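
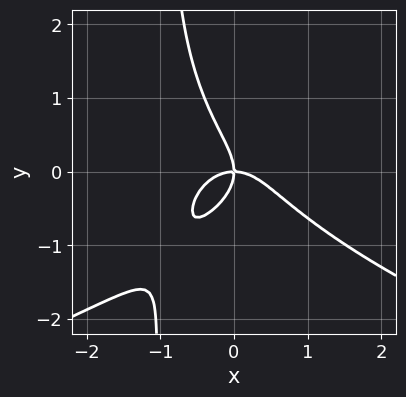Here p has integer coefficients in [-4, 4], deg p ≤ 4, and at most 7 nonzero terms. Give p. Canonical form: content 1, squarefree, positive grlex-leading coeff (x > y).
First, deg p = 4.
Next, reading off the gridlines: it crosses the y-axis at the gridline y = 0; it crosses the x-axis at the gridline x = 0.
Finally, matching integer coefficients to the picture gives p.

3*x*y^3 + 3*x^3 + x*y^2 + 3*y^3 + 3*x*y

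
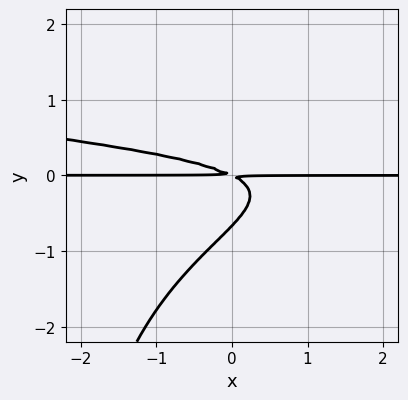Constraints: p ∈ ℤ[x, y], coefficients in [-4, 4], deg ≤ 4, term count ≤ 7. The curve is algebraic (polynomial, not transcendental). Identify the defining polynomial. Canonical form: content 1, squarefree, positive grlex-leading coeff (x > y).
x*y^3 - x*y^2 + 3*y^3 + x*y + 2*y^2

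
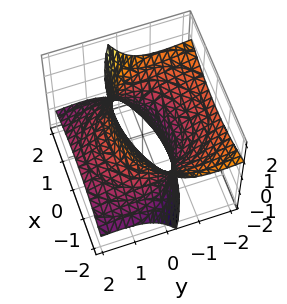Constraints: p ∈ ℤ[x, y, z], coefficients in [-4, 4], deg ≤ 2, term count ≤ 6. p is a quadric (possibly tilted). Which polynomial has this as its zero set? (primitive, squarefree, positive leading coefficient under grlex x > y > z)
x^2 + y^2 + 3*y*z - z^2 - 2

First, the degree is 2 — no degree-1 surface has this shape.
Then, from the axis intercepts and sections: the surface avoids every integer z-axis point in the box.
Finally, together with the visible shape, these determine p as stated.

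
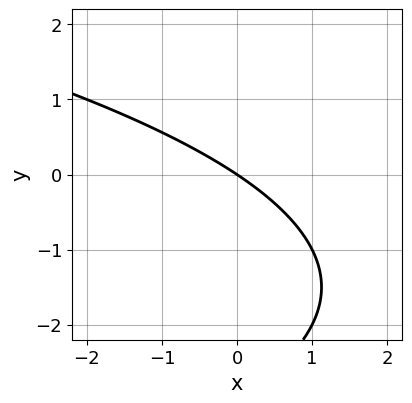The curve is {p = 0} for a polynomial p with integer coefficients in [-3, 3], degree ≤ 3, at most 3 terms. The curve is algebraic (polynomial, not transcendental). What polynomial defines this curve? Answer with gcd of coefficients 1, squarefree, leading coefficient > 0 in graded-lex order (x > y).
y^2 + 2*x + 3*y

(a) deg p = 2. A generic line meets the curve in up to 2 points.
(b) Against the integer gridlines: one x-axis crossing is at x = 0; it meets the y-axis at y = 0 (among the integer gridlines).
(c) The integer polynomial consistent with all of this is the stated p.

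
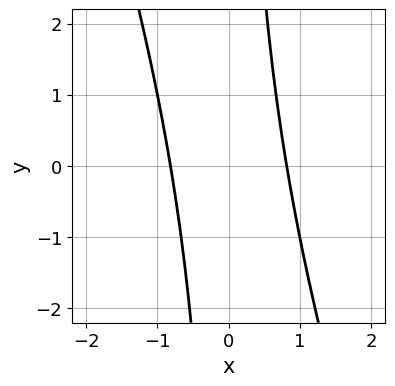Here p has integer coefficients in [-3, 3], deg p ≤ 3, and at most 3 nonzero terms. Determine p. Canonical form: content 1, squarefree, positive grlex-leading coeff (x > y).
3*x^2 + x*y - 2

First, deg p = 2. A generic line meets the curve in up to 2 points.
Then, checking where it meets the axes: the curve avoids every integer y-axis point in the box.
Finally, matching integer coefficients to the picture gives p.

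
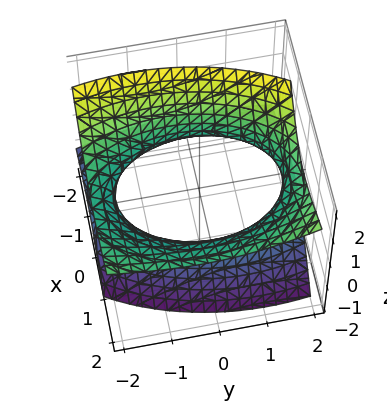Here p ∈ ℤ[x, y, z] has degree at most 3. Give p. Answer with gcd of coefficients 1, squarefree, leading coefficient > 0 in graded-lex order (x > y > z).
The degree is 2 — no degree-1 surface has this shape.
From the visible intercepts: no z-intercept at any integer in the box.
Solving for integer coefficients yields p as stated.

2*x^2 - 3*x*z + y^2 + y*z - 3*z^2 - 3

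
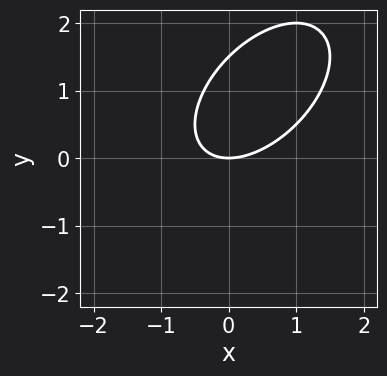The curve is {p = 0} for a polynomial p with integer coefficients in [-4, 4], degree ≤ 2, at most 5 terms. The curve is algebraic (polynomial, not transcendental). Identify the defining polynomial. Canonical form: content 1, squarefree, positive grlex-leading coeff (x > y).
1. deg p = 2. The shape is more complex than any degree-1 curve.
2. Against the integer gridlines: it meets the x-axis at x = 0 (among the integer gridlines); it meets the y-axis at y = 0 (among the integer gridlines).
3. Fitting integer coefficients to these (and the overall shape) gives p.

2*x^2 - 2*x*y + 2*y^2 - 3*y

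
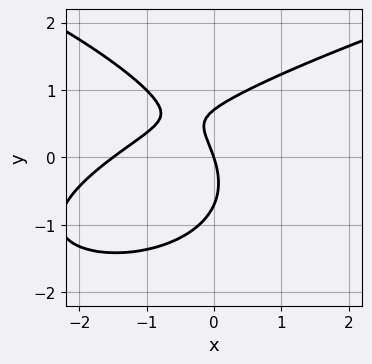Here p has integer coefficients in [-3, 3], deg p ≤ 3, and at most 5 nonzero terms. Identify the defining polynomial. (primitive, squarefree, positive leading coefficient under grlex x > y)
1. Degree: a generic line meets the curve in up to 3 points, so deg p = 3.
2. Checking where it meets the axes: it meets the y-axis at y = 0 (among the integer gridlines); it crosses the x-axis at the gridline x = 0.
3. Matching integer coefficients to the picture gives p.

2*y^3 - 2*x^2 + 2*x*y - 3*x - y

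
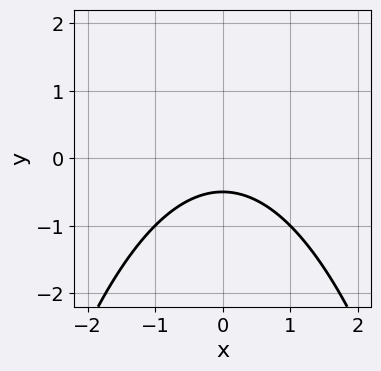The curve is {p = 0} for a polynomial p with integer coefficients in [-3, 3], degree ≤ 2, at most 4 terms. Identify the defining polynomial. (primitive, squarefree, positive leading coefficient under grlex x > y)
Degree: a generic line meets the curve in up to 2 points, so deg p = 2.
Symmetries: the x ↦ −x reflection is a symmetry, so x appears only in even powers.
Against the integer gridlines: no x-intercept at any integer in the box.
Matching integer coefficients to the picture gives p.

x^2 + 2*y + 1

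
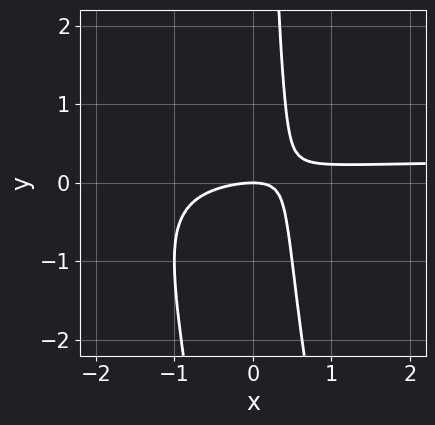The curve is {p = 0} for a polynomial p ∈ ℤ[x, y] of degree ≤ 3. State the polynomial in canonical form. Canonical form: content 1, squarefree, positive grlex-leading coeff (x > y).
3*x^2*y + x*y^2 - x^2 + 3*x*y - 2*y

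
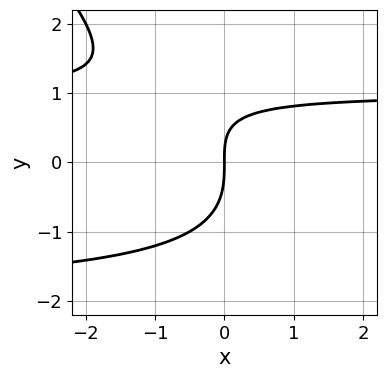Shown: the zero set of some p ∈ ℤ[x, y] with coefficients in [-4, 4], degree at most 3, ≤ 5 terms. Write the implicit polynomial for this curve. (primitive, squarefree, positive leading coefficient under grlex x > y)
x*y^2 + y^3 + x*y - 2*x

(a) Degree: a generic line meets the curve in up to 3 points, so deg p = 3.
(b) Checking where it meets the axes: it meets the x-axis at x = 0 (among the integer gridlines); one y-axis crossing is at y = 0.
(c) Assembling these constraints gives the stated polynomial.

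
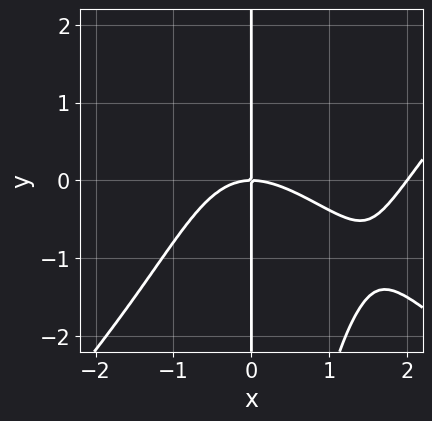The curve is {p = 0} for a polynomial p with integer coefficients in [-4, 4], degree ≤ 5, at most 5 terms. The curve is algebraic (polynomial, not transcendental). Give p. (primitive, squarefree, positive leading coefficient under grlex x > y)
First, the degree is 4 — a generic line meets the curve in up to 4 points.
Next, from the visible intercepts: the visible y-axis segment lies entirely on the curve; the x-axis gridline crossings are at x ∈ {0, 2}.
Finally, the integer polynomial consistent with all of this is the stated p.

x^4 - x^2*y^2 - 2*x^3 - 3*x*y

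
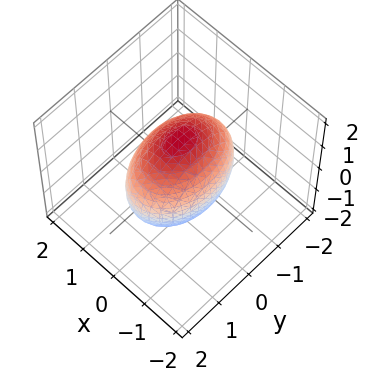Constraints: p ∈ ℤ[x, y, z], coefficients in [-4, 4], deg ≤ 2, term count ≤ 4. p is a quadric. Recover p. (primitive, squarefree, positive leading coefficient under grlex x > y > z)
1. Degree: bounded and convex; a quadric, so deg p = 2.
2. Symmetries: it's symmetric under z → −z, forcing even powers of z; the x ↦ −x reflection is a symmetry, so x appears only in even powers; mirror symmetry y ↦ −y ⇒ only even powers of y.
3. Reading off the gridlines: the x-axis gridline crossings are at x ∈ {-1, 1}.
4. These observations pin down the coefficients.

2*x^2 + y^2 + z^2 - 2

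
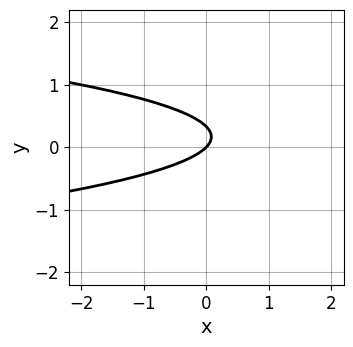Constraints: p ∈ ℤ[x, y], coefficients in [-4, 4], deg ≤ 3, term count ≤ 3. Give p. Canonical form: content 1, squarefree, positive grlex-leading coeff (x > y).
(a) Degree: the shape is more complex than any degree-1 curve, so deg p = 2.
(b) Reading off the gridlines: it meets the y-axis at y = 0 (among the integer gridlines); one x-axis crossing is at x = 0.
(c) Fitting integer coefficients to these (and the overall shape) gives p.

3*y^2 + x - y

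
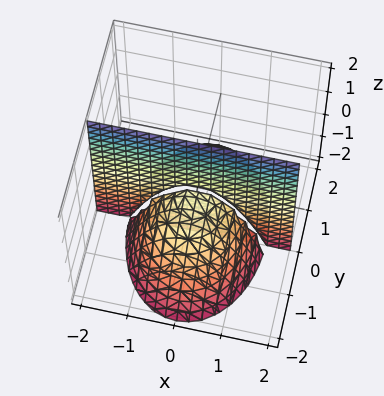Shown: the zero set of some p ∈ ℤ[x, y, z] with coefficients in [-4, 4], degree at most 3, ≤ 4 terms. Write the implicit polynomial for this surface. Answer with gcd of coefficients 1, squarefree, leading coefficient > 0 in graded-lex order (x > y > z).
2*x^2*y + y^3 + 2*y*z

First, the picture has 2 separate pieces.
Next, the degree is 3 — a generic line meets the surface in up to 3 points.
Next, from the visible intercepts: the visible z-axis segment lies entirely on the surface; the visible x-axis segment lies entirely on the surface; it crosses the y-axis at the gridline y = 0.
Finally, putting this together gives p.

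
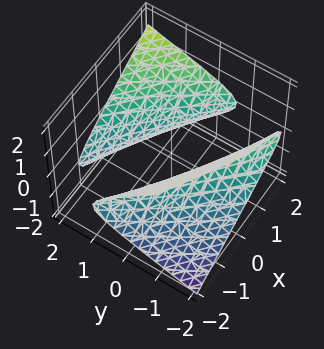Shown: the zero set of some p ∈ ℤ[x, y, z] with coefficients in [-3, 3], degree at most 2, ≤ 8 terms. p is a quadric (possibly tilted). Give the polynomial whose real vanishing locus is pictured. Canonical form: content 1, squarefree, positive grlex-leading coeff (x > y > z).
(a) The picture has 2 separate pieces. Treating them together as one polynomial.
(b) The degree is 2 — the shape is more complex than any degree-1 surface.
(c) From the axis intercepts and sections: the surface avoids every integer z-axis point in the box.
(d) Fitting integer coefficients to these (and the overall shape) gives p.

x^2 + 2*x*y + y^2 - 2*y*z - 3*z^2 - 2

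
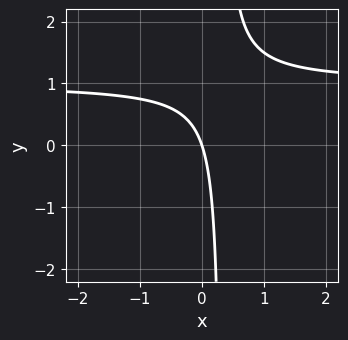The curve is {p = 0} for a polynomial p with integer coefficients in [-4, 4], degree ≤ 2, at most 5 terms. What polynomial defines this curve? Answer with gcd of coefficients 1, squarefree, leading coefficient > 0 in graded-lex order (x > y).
3*x*y - 3*x - y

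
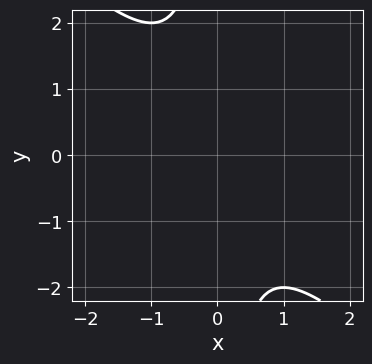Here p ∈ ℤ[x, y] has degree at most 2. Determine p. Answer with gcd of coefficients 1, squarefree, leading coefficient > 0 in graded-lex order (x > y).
1. The degree is 2 — the shape is more complex than any degree-1 curve.
2. From the visible intercepts: the curve avoids every integer y-axis point in the box; it misses every integer gridline on the x-axis.
3. Solving for integer coefficients yields p as stated.

x^2 + x*y + 1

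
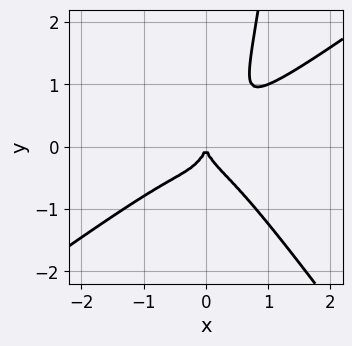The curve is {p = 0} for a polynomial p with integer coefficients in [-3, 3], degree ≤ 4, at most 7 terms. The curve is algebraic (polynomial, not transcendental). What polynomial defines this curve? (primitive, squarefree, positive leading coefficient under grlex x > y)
First, degree: the shape is more complex than any degree-3 curve, so deg p = 4.
Next, reading off the gridlines: one x-axis crossing is at x = 0; it crosses the y-axis at the gridline y = 0.
Finally, solving for integer coefficients yields p as stated.

3*x^4 - 2*x^3*y - 3*x^2*y^2 + y^3 + x^2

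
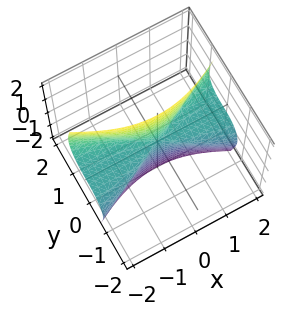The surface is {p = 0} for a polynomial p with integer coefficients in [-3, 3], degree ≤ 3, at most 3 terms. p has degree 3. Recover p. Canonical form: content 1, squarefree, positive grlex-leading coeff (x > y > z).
x^2*z - 3*y^3 - 3*y*z^2

1. deg p = 3.
2. Reading off the gridlines: the visible z-axis segment lies entirely on the surface; it crosses the y-axis at the gridline y = 0; every point of the x-axis in the box is on the surface.
3. Fitting integer coefficients to these (and the overall shape) gives p.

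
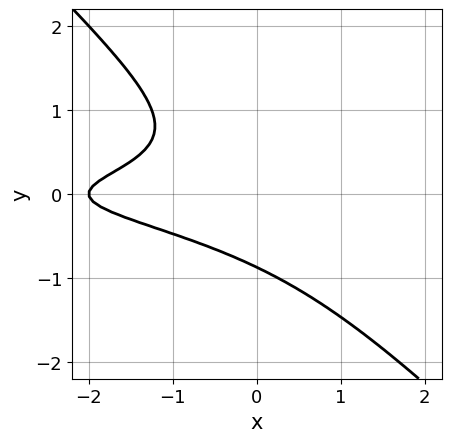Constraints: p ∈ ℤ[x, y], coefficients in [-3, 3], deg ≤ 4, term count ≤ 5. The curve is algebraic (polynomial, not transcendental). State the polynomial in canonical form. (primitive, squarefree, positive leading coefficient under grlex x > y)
(a) The degree is 3 — no degree-2 curve has this shape.
(b) From the visible intercepts: it meets the x-axis at x = -2 (among the integer gridlines).
(c) Putting this together gives p.

3*x*y^2 + 3*y^3 + x + 2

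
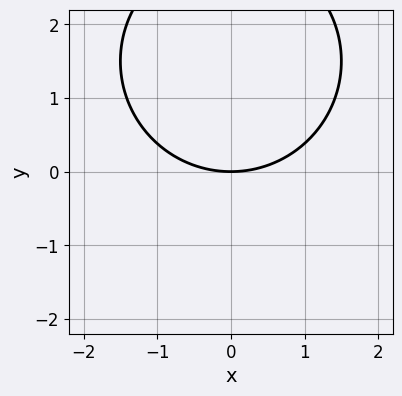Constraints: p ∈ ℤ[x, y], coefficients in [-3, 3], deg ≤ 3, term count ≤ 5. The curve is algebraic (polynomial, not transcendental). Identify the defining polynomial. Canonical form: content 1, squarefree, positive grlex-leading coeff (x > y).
First, deg p = 2. A generic line meets the curve in up to 2 points.
Next, symmetries: the x ↦ −x reflection is a symmetry, so x appears only in even powers.
Next, against the integer gridlines: it meets the x-axis at x = 0 (among the integer gridlines); one y-axis crossing is at y = 0.
Finally, solving for integer coefficients yields p as stated.

x^2 + y^2 - 3*y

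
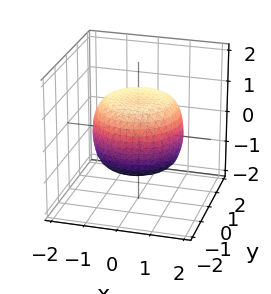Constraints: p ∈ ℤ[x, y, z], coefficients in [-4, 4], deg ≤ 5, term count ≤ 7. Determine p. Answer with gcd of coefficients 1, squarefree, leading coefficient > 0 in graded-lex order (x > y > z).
1. The degree is 4 — no degree-3 surface has this shape.
2. Symmetry: the surface is invariant under rotation about z: p = q(x² + y², z).
3. Against the integer gridlines: the z-axis gridline crossings are at z ∈ {-1, 1}; a circular section at z = 1 has radius exactly 1.
4. The integer polynomial consistent with all of this is the stated p.

2*x^4 + 4*x^2*y^2 + 2*y^4 - 2*x^2 - 2*y^2 + 3*z^2 - 3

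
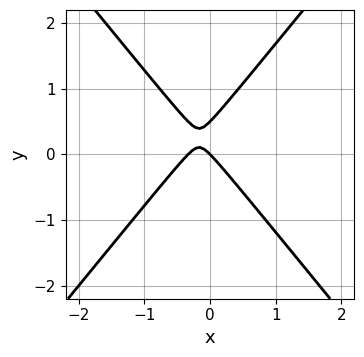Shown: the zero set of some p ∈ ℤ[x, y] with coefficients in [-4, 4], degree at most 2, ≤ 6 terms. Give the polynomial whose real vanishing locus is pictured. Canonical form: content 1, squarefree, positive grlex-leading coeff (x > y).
3*x^2 - 2*y^2 + x + y

deg p = 2. A generic line meets the curve in up to 2 points.
Against the integer gridlines: one y-axis crossing is at y = 0; it crosses the x-axis at the gridline x = 0.
Fitting integer coefficients to these (and the overall shape) gives p.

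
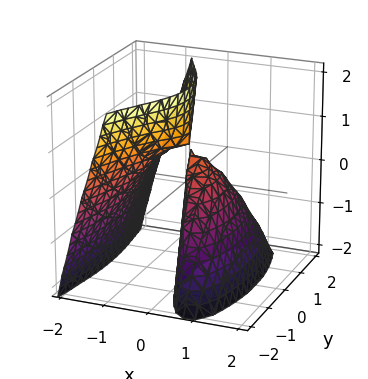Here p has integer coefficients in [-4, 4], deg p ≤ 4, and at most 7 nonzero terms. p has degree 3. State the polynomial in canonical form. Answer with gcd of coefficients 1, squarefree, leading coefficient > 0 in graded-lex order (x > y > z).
First, I count 2 distinct pieces.
Then, deg p = 3.
Next, reading off the gridlines: every point of the z-axis in the box is on the surface; among the integer gridlines, it crosses the x-axis at x ∈ {-1, 0}; it crosses the y-axis at the gridline y = 0.
Finally, together with the visible shape, these determine p as stated.

3*x^3 + x^2 + 3*x*z + y^2 - 2*x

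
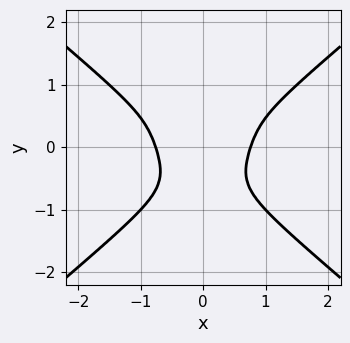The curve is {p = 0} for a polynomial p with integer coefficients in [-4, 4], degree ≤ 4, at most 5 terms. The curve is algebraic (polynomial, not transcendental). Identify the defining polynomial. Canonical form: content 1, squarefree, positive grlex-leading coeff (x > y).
3*x^4 - 2*x^2*y^2 - 3*y^4 - 3*x^2*y - 1

First, degree: the shape is more complex than any degree-3 curve, so deg p = 4.
Then, symmetries: it's symmetric under x → −x, forcing even powers of x.
Then, reading off the gridlines: no y-intercept at any integer in the box.
Finally, together with the visible shape, these determine p as stated.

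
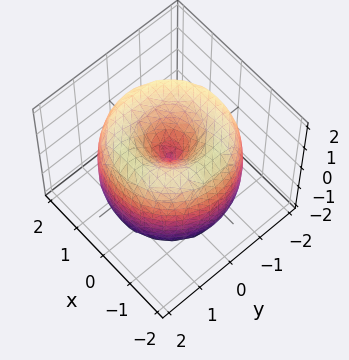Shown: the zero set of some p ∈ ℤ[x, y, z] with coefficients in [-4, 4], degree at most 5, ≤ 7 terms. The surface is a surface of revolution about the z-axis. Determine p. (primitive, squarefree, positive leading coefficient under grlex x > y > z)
The degree is 4 — the shape is more complex than any degree-3 surface.
Symmetry: every cross-section ⟂ z is a circle, so x, y appear only via x² + y².
Reading off the gridlines: it crosses the x-axis at the gridline x = 0; it crosses the z-axis at the gridline z = 0.
Putting this together gives p.

x^4 + 2*x^2*y^2 + y^4 - 3*x^2 - 3*y^2 + z^2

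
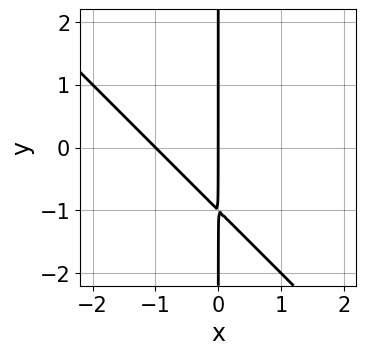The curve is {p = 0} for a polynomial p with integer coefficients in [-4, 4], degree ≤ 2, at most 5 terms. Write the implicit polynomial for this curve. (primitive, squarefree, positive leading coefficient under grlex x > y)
x^2 + x*y + x

1. Degree: a generic line meets the curve in up to 2 points, so deg p = 2.
2. From the axis intercepts and sections: every point of the y-axis in the box is on the curve; the x-axis gridline crossings are at x ∈ {-1, 0}.
3. Matching integer coefficients to the picture gives p.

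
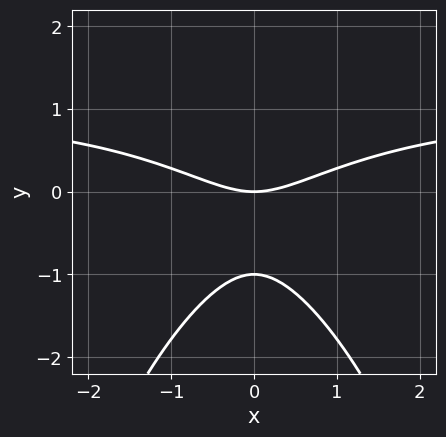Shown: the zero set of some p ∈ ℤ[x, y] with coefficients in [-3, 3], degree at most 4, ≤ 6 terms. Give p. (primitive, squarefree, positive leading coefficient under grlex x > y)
1. Degree: the shape is more complex than any degree-2 curve, so deg p = 3.
2. Symmetries: it's symmetric under x → −x, forcing even powers of x.
3. Observable constraints: it crosses the x-axis at the gridline x = 0; among the integer gridlines, it crosses the y-axis at y ∈ {-1, 0}.
4. Putting this together gives p.

x^2*y - x^2 + 2*y^2 + 2*y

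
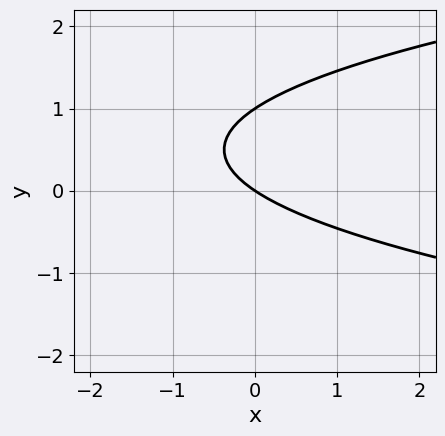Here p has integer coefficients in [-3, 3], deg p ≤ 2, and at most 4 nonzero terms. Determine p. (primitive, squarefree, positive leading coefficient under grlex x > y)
3*y^2 - 2*x - 3*y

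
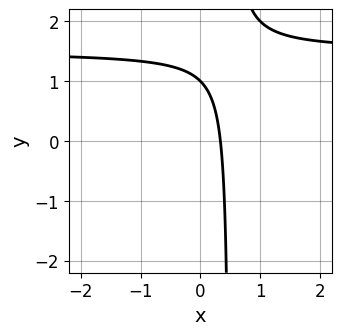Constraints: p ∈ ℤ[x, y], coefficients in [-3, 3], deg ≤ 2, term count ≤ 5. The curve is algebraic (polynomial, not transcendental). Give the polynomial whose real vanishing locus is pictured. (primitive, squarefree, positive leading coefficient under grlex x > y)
1. Degree: the shape is more complex than any degree-1 curve, so deg p = 2.
2. Checking where it meets the axes: it meets the y-axis at y = 1 (among the integer gridlines).
3. The integer polynomial consistent with all of this is the stated p.

2*x*y - 3*x - y + 1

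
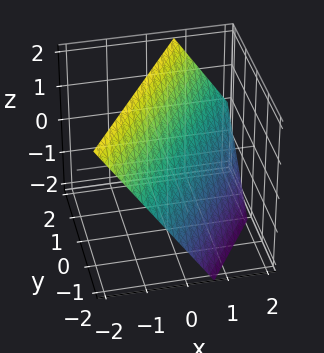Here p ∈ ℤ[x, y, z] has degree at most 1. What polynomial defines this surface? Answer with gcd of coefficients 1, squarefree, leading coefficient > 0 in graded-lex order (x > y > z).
3*x - 2*y + 2*z - 2

deg p = 1.
Checking where it meets the axes: one z-axis crossing is at z = 1; one y-axis crossing is at y = -1.
Solving for integer coefficients yields p as stated.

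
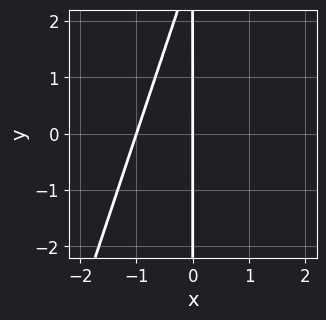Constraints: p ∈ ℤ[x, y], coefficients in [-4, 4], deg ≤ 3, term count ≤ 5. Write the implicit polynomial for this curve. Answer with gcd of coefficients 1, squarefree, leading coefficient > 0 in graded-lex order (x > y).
3*x^2 - x*y + 3*x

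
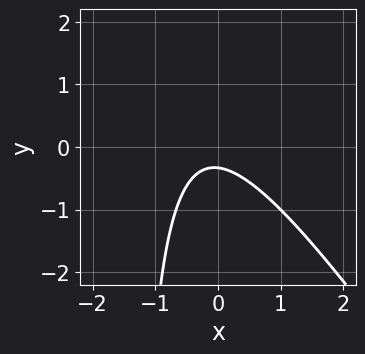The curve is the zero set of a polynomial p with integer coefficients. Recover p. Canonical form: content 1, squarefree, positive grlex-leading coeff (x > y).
3*x^2 + 2*x*y + x + 3*y + 1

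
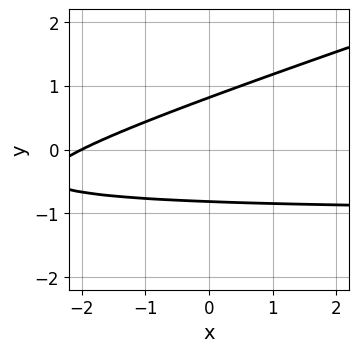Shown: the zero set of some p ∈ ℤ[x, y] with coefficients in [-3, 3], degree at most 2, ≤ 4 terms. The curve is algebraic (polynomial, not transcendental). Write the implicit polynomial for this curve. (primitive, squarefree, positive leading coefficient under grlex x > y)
x*y - 3*y^2 + x + 2

First, the degree is 2 — no degree-1 curve has this shape.
Then, observable constraints: one x-axis crossing is at x = -2.
Finally, the integer polynomial consistent with all of this is the stated p.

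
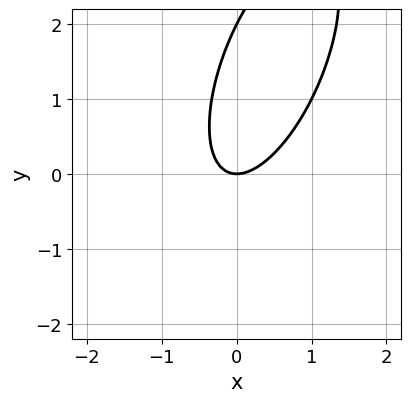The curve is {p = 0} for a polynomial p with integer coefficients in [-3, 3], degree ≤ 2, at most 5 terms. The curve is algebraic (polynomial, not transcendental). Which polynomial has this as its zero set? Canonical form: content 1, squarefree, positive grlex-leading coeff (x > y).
(a) Degree: no degree-1 curve has this shape, so deg p = 2.
(b) Observable constraints: one x-axis crossing is at x = 0; among the integer gridlines, it crosses the y-axis at y ∈ {0, 2}.
(c) Together with the visible shape, these determine p as stated.

3*x^2 - 2*x*y + y^2 - 2*y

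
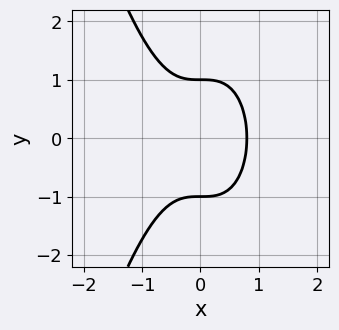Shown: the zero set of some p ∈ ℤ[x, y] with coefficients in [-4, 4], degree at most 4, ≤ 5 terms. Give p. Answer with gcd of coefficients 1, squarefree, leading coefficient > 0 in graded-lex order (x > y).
2*x^3 + y^2 - 1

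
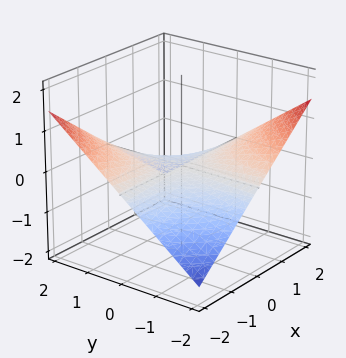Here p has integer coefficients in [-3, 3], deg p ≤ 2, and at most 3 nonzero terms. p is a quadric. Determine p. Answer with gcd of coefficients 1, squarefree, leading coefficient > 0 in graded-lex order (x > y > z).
(a) deg p = 2.
(b) From the axis intercepts and sections: the visible y-axis segment lies entirely on the surface; one z-axis crossing is at z = 0; the visible x-axis segment lies entirely on the surface.
(c) Together with the visible shape, these determine p as stated.

x*y + 3*z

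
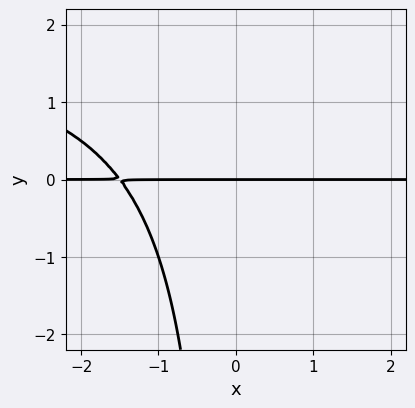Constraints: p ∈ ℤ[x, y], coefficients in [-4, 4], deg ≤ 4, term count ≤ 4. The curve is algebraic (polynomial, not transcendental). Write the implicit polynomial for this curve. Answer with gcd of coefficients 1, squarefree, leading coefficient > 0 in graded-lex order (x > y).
x*y^2 - 2*x*y - 3*y

1. deg p = 3.
2. Observable constraints: it meets the y-axis at y = 0 (among the integer gridlines); every point of the x-axis in the box is on the curve.
3. Assembling these constraints gives the stated polynomial.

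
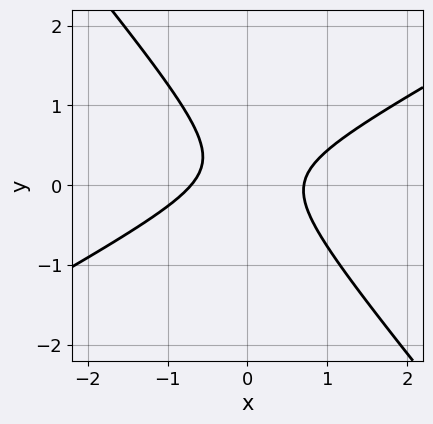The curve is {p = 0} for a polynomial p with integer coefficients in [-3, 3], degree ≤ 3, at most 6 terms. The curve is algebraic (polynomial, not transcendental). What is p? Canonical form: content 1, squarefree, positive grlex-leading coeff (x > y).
2*x^2 - 2*x*y - 3*y^2 + y - 1

(a) Degree: the shape is more complex than any degree-1 curve, so deg p = 2.
(b) Observable constraints: it misses every integer gridline on the y-axis.
(c) Assembling these constraints gives the stated polynomial.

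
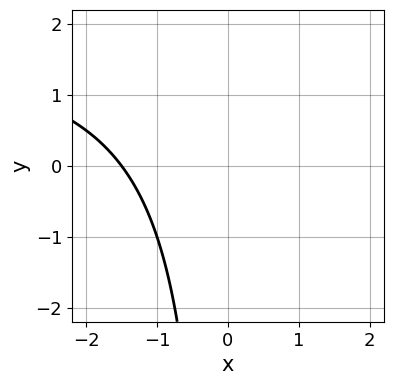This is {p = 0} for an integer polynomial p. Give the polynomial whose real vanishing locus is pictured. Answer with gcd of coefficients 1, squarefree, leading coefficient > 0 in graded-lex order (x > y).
x*y - 2*x - 3

First, degree: a generic line meets the curve in up to 2 points, so deg p = 2.
Next, observable constraints: no y-intercept at any integer in the box.
Finally, together with the visible shape, these determine p as stated.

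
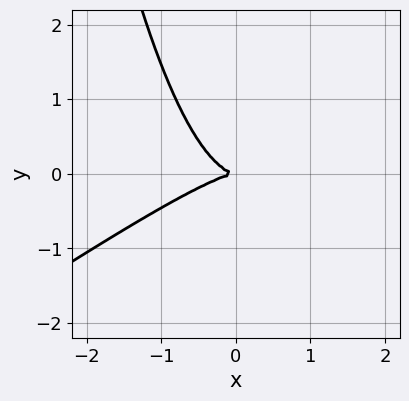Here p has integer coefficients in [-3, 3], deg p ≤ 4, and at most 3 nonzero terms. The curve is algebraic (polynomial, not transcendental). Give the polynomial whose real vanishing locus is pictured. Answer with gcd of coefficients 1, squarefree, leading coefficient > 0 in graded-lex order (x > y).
2*x^3 - 3*x^2*y + 3*y^2

(a) The degree is 3 — a generic line meets the curve in up to 3 points.
(b) Observable constraints: it crosses the y-axis at the gridline y = 0; it meets the x-axis at x = 0 (among the integer gridlines).
(c) Together with the visible shape, these determine p as stated.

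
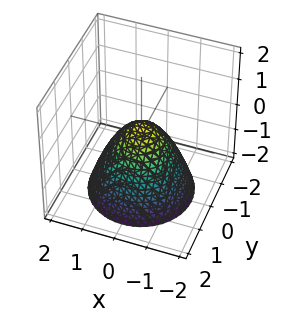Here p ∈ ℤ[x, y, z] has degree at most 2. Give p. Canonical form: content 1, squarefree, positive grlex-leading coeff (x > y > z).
The degree is 2 — a generic line meets the surface in up to 2 points.
Symmetries: the surface is invariant under rotation about z: p = q(x² + y², z).
Checking where it meets the axes: a circular section at z = -2 has radius between 1 and 2.
These observations pin down the coefficients.

3*x^2 + 3*y^2 + 3*z - 1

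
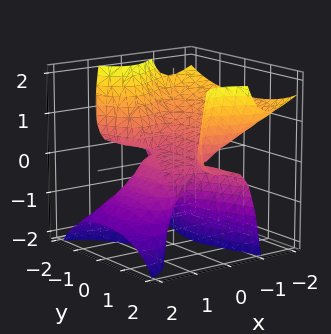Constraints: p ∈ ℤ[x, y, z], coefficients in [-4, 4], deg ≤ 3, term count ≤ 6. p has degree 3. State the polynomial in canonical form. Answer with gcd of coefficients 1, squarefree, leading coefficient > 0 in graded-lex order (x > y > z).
2*x^3 + 3*x^2*z - y^2*z + z^2 + z

First, the degree is 3 — a generic line meets the surface in up to 3 points.
Next, against the integer gridlines: the visible y-axis segment lies entirely on the surface; the z-axis gridline crossings are at z ∈ {-1, 0}.
Finally, solving for integer coefficients yields p as stated.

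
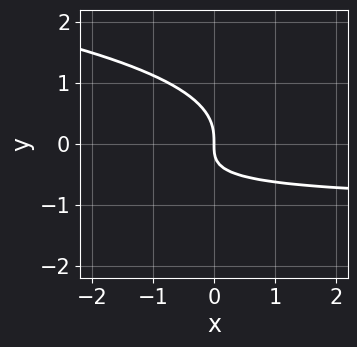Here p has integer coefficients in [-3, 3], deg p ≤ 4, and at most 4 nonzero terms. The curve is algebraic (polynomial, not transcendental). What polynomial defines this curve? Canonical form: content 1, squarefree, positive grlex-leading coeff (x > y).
deg p = 3.
Reading off the gridlines: one x-axis crossing is at x = 0; one y-axis crossing is at y = 0.
Assembling these constraints gives the stated polynomial.

3*y^3 + 2*x*y + 2*x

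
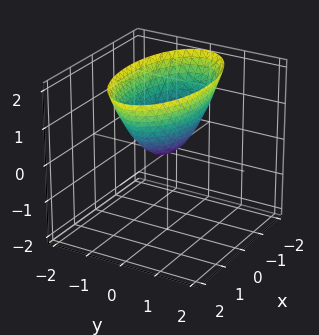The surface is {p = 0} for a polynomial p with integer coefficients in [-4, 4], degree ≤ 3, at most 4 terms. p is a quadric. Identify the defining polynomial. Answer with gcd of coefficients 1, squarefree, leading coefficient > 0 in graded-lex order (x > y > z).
x^2 + 3*y^2 - 2*z

1. Degree: a single bowl opening along one axis; a quadric, so deg p = 2.
2. Symmetries: the x ↦ −x reflection is a symmetry, so x appears only in even powers; it's symmetric under y → −y, forcing even powers of y.
3. From the visible intercepts: it meets the x-axis at x = 0 (among the integer gridlines); it crosses the z-axis at the gridline z = 0.
4. Fitting integer coefficients to these (and the overall shape) gives p.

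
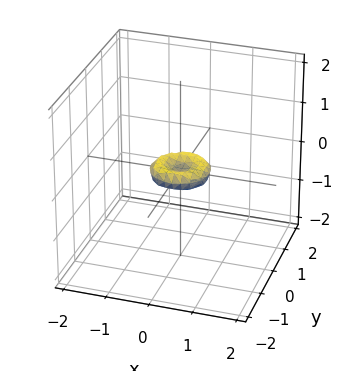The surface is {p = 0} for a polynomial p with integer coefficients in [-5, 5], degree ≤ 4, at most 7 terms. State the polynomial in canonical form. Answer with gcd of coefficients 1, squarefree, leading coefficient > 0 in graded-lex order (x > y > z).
First, degree: a generic line meets the surface in up to 4 points, so deg p = 4.
Next, by symmetry, every cross-section ⟂ z is a circle, so x, y appear only via x² + y².
Then, reading off the gridlines: it crosses the z-axis at the gridline z = 0; a circular section at z = 0 has radius between 0 and 1; it meets the y-axis at y = 0 (among the integer gridlines).
Finally, solving for integer coefficients yields p as stated.

2*x^4 + 4*x^2*y^2 + 2*y^4 - x^2 - y^2 + 3*z^2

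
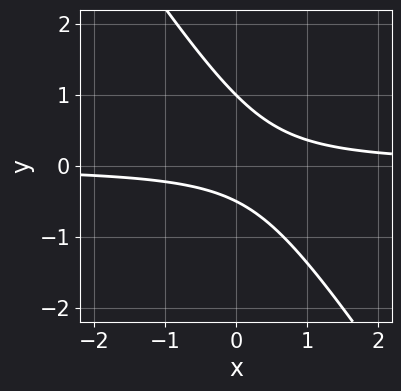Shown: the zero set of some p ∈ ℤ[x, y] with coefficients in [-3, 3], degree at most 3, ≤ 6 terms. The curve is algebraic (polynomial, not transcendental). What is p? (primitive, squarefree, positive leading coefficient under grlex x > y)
3*x*y + 2*y^2 - y - 1

1. Degree: a generic line meets the curve in up to 2 points, so deg p = 2.
2. Checking where it meets the axes: it crosses the y-axis at the gridline y = 1; the curve avoids every integer x-axis point in the box.
3. Together with the visible shape, these determine p as stated.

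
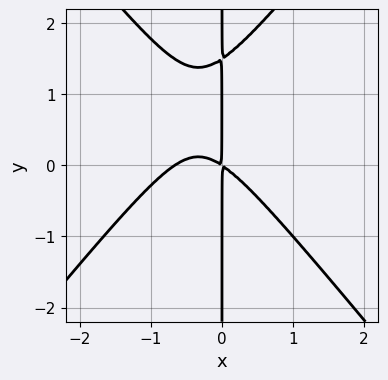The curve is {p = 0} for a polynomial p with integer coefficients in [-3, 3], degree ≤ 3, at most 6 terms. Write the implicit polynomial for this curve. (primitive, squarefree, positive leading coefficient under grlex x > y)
First, deg p = 3. The shape is more complex than any degree-2 curve.
Then, reading off the gridlines: every point of the y-axis in the box is on the curve.
Finally, assembling these constraints gives the stated polynomial.

3*x^3 - 2*x*y^2 + 2*x^2 + 3*x*y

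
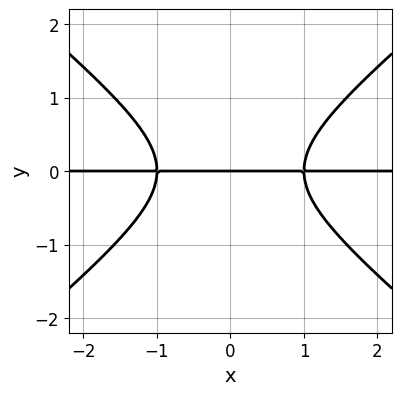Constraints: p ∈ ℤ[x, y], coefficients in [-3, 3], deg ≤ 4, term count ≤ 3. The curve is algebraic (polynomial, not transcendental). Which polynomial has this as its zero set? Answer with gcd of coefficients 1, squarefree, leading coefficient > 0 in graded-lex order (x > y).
2*x^2*y - 3*y^3 - 2*y

1. Degree: the shape is more complex than any degree-2 curve, so deg p = 3.
2. Symmetries: it's symmetric under x → −x, forcing even powers of x.
3. Against the integer gridlines: every point of the x-axis in the box is on the curve; it meets the y-axis at y = 0 (among the integer gridlines).
4. Together with the visible shape, these determine p as stated.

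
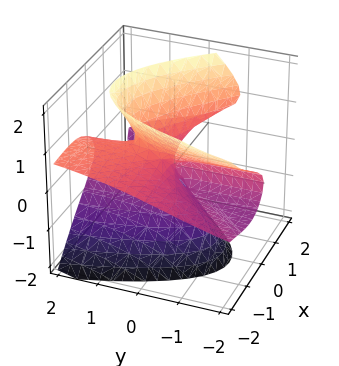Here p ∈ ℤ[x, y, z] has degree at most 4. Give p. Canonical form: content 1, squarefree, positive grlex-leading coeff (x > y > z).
First, deg p = 3. The shape is more complex than any degree-2 surface.
Then, observable constraints: it crosses the x-axis at the gridline x = 0; it meets the z-axis at z = 0 (among the integer gridlines); the visible y-axis segment lies entirely on the surface.
Finally, together with the visible shape, these determine p as stated.

3*x^2*z + 3*y*z^2 - 2*z^3 - x^2 + 2*x*y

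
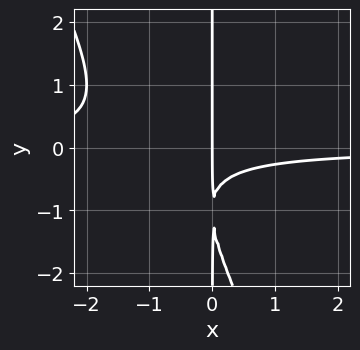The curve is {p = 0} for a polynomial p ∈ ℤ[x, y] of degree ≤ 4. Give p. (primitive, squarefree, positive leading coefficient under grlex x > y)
2*x^2*y + x*y^2 + 2*x*y + x

First, the degree is 3 — a generic line meets the curve in up to 3 points.
Next, against the integer gridlines: every point of the y-axis in the box is on the curve; it crosses the x-axis at the gridline x = 0.
Finally, assembling these constraints gives the stated polynomial.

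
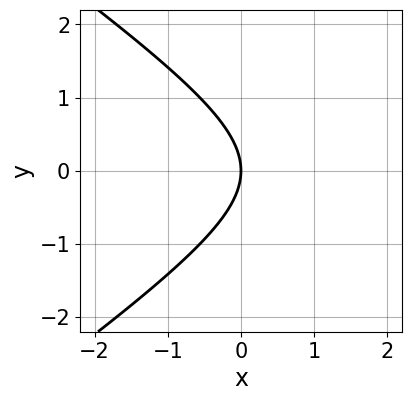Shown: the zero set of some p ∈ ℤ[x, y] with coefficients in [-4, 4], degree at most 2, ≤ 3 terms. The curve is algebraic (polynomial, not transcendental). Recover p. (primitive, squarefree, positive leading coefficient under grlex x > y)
x^2 - 2*y^2 - 3*x

1. Degree: the shape is more complex than any degree-1 curve, so deg p = 2.
2. Symmetries: mirror symmetry y ↦ −y ⇒ only even powers of y.
3. From the visible intercepts: one x-axis crossing is at x = 0; it meets the y-axis at y = 0 (among the integer gridlines).
4. Assembling these constraints gives the stated polynomial.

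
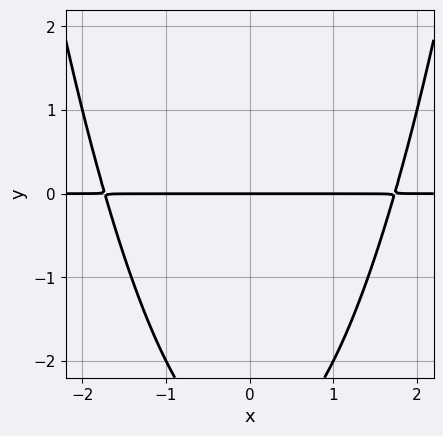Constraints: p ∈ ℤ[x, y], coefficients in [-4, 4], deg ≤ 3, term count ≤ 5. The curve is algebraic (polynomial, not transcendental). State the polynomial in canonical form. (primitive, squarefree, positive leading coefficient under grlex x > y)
x^2*y - y^2 - 3*y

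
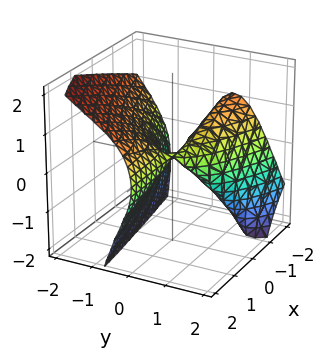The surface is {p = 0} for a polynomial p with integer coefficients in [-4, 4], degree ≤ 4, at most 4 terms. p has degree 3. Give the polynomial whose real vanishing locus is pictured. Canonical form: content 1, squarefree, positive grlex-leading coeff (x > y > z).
3*y^3 + 3*y^2*z + 3*x*y + 2*z^2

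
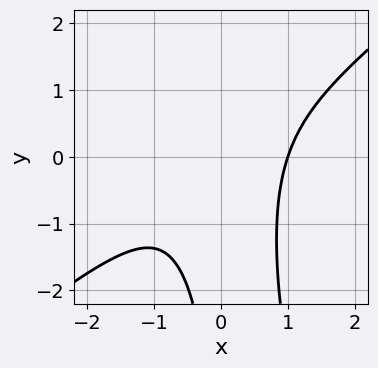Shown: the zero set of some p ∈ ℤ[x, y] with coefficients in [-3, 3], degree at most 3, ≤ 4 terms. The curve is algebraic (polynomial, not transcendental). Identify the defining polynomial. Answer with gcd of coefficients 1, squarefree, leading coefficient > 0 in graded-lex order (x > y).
First, deg p = 3.
Then, reading off the gridlines: the curve avoids every integer y-axis point in the box; one x-axis crossing is at x = 1.
Finally, solving for integer coefficients yields p as stated.

3*x^3 - 3*x^2*y - x*y^2 - 3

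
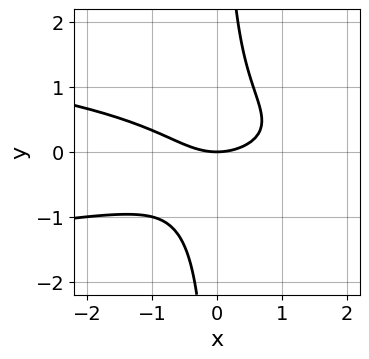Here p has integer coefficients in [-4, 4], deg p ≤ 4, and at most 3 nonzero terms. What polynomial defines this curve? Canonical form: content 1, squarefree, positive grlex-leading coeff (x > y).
Degree: no degree-2 curve has this shape, so deg p = 3.
Observable constraints: it meets the x-axis at x = 0 (among the integer gridlines); it meets the y-axis at y = 0 (among the integer gridlines).
Together with the visible shape, these determine p as stated.

3*x*y^2 + x^2 - 2*y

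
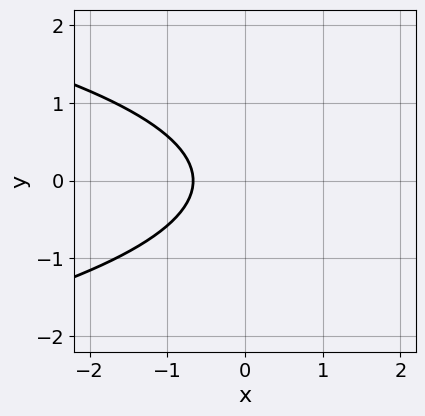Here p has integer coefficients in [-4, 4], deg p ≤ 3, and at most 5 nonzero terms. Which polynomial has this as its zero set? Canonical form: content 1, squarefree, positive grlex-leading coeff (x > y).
3*y^2 + 3*x + 2

First, the degree is 2 — the shape is more complex than any degree-1 curve.
Next, symmetries: the y ↦ −y reflection is a symmetry, so y appears only in even powers.
Then, from the visible intercepts: no y-intercept at any integer in the box.
Finally, fitting integer coefficients to these (and the overall shape) gives p.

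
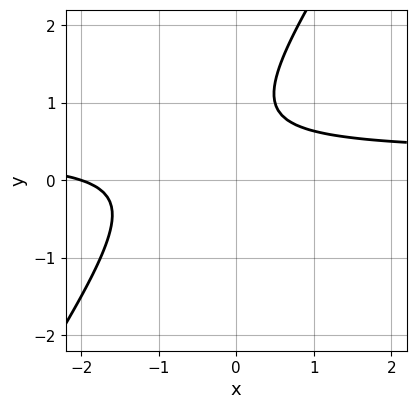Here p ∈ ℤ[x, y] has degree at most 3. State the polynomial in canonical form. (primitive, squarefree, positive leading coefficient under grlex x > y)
First, degree: the shape is more complex than any degree-1 curve, so deg p = 2.
Then, from the axis intercepts and sections: no y-intercept at any integer in the box; one x-axis crossing is at x = -2.
Finally, fitting integer coefficients to these (and the overall shape) gives p.

3*x*y - 2*y^2 - x + 3*y - 2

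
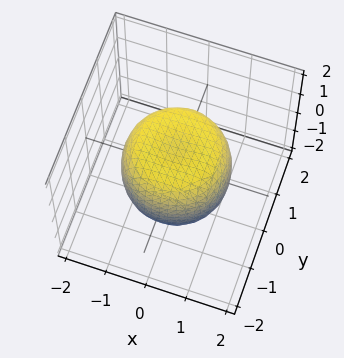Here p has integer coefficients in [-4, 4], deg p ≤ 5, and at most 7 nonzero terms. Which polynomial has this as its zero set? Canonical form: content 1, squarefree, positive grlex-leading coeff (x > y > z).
First, deg p = 4. No degree-3 surface has this shape.
Next, symmetries: the z-axis is an axis of rotation, so x and y enter only as x² + y².
Next, reading off the gridlines: a circular section at z = -1 has radius exactly 1; the z-axis gridline crossings are at z ∈ {-1, 1}.
Finally, putting this together gives p.

x^4 + 2*x^2*y^2 + y^4 - x^2 - y^2 + z^2 - 1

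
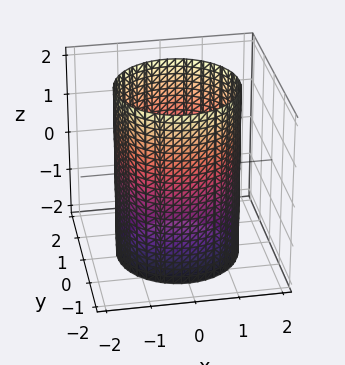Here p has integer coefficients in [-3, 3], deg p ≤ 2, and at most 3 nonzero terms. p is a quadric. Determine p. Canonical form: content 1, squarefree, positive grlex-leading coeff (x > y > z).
Degree: constant cross-section along one axis; a quadric, so deg p = 2.
Symmetries: rotational symmetry about the z-axis ⇒ p depends on x, y only through x² + y²; mirror symmetry z ↦ −z ⇒ only even powers of z.
From the axis intercepts and sections: a circular section at z = -2 has radius between 1 and 2; no z-intercept at any integer in the box.
Matching integer coefficients to the picture gives p.

x^2 + y^2 - 2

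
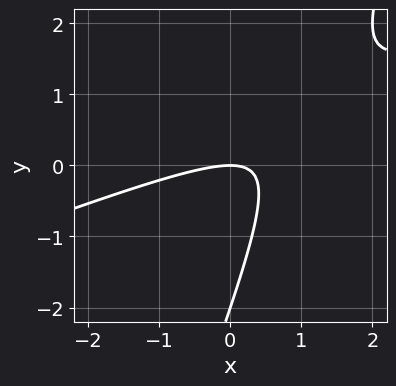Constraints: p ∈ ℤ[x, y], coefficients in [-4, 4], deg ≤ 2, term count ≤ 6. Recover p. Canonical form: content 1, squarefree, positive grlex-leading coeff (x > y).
(a) deg p = 2.
(b) Reading off the gridlines: it meets the x-axis at x = 0 (among the integer gridlines); the y-axis gridline crossings are at y ∈ {-2, 0}.
(c) Together with the visible shape, these determine p as stated.

x^2 - 3*x*y + y^2 + 2*y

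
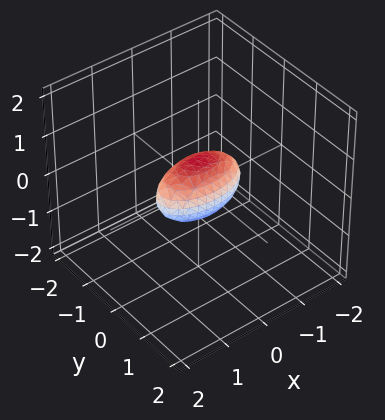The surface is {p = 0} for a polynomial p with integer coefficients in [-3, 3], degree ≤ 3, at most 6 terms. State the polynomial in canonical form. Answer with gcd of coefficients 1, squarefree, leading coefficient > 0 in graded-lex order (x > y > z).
x^2 + 3*y^2 + 2*z^2 - 1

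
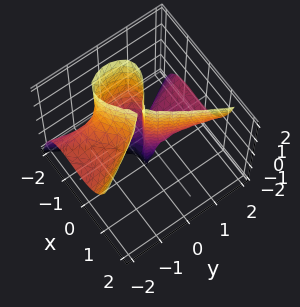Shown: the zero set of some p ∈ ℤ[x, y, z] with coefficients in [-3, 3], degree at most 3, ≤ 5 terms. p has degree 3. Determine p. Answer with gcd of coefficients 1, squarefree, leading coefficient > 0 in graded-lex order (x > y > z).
3*x^3 + x^2*z - 2*y^2*z + 3*x^2 - y

The degree is 3 — the shape is more complex than any degree-2 surface.
From the axis intercepts and sections: the visible z-axis segment lies entirely on the surface; among the integer gridlines, it crosses the x-axis at x ∈ {-1, 0}; one y-axis crossing is at y = 0.
Solving for integer coefficients yields p as stated.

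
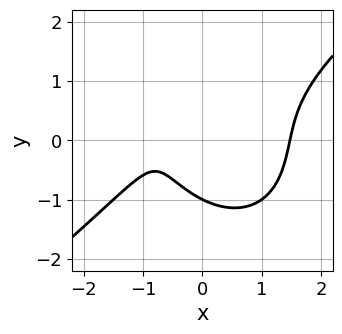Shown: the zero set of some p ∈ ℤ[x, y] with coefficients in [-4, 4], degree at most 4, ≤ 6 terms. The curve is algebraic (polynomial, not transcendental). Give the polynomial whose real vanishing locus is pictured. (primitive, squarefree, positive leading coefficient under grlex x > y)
2*x^3 - x^2*y - 2*y^3 - 3*x - 2

1. The degree is 3 — no degree-2 curve has this shape.
2. Checking where it meets the axes: one y-axis crossing is at y = -1.
3. The integer polynomial consistent with all of this is the stated p.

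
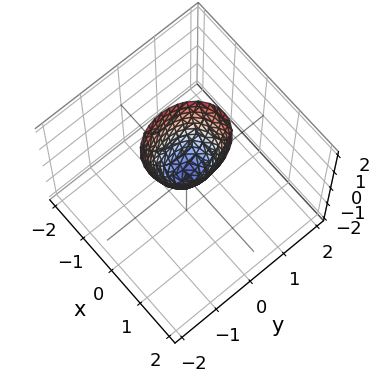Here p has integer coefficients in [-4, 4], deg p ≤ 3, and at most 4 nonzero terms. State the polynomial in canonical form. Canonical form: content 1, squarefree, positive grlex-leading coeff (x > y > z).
3*x^2 + 2*y^2 - z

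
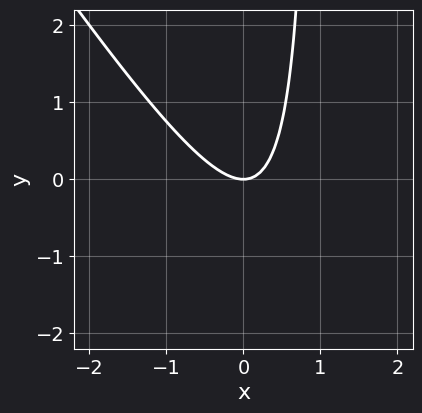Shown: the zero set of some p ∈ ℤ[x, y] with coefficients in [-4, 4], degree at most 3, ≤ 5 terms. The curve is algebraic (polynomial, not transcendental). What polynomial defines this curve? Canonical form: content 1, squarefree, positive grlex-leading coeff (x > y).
First, deg p = 2. The shape is more complex than any degree-1 curve.
Next, from the visible intercepts: it meets the y-axis at y = 0 (among the integer gridlines); one x-axis crossing is at x = 0.
Finally, putting this together gives p.

3*x^2 + 2*x*y - 2*y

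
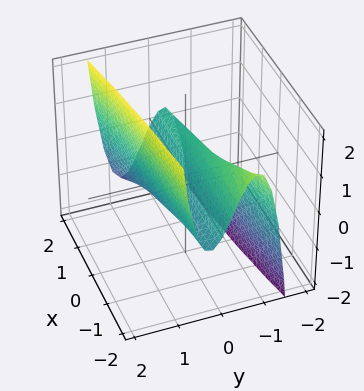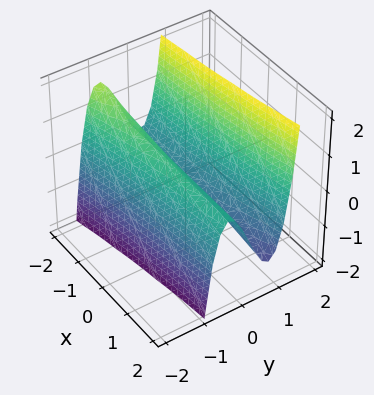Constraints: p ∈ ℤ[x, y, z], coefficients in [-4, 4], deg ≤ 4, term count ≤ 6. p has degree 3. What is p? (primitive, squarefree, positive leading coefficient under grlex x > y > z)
1. The degree is 3 — a generic line meets the surface in up to 3 points.
2. Against the integer gridlines: it meets the y-axis at y = 0 (among the integer gridlines); every point of the x-axis in the box is on the surface.
3. These observations pin down the coefficients.

x*y^2 - 3*y^3 + 2*y + z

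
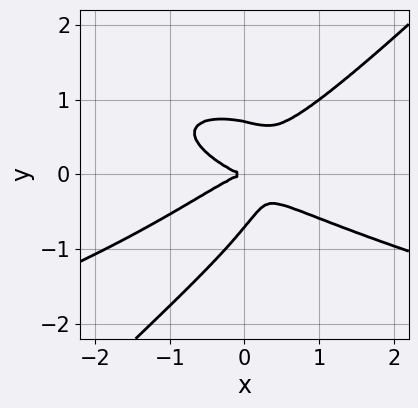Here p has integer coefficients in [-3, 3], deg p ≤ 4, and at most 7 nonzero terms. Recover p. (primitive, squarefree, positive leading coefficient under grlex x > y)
(a) deg p = 4.
(b) Checking where it meets the axes: one x-axis crossing is at x = 0; it crosses the y-axis at the gridline y = 0.
(c) The integer polynomial consistent with all of this is the stated p.

2*x*y^3 - 2*y^4 + x^3 - 2*x*y^2 + y^2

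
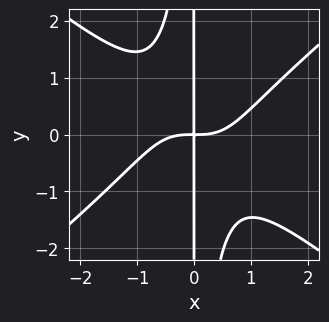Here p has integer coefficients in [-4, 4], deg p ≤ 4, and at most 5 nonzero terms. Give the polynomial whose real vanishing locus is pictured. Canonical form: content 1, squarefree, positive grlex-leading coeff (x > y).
2*x^4 - 3*x^2*y^2 - 3*x*y

1. deg p = 4.
2. Checking where it meets the axes: every point of the y-axis in the box is on the curve.
3. The integer polynomial consistent with all of this is the stated p.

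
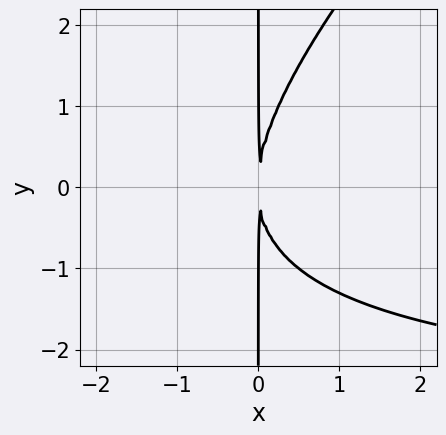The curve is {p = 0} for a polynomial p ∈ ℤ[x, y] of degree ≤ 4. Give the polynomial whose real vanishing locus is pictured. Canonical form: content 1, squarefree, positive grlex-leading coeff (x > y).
x^2*y - x*y^2 + 3*x^2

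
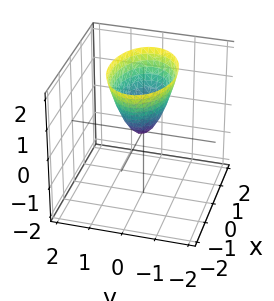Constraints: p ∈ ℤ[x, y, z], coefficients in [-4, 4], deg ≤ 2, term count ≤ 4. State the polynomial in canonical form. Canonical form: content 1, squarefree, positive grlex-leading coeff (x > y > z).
(a) The degree is 2 — a single bowl opening along one axis; a quadric.
(b) Symmetries: mirror symmetry y ↦ −y ⇒ only even powers of y; it's symmetric under x → −x, forcing even powers of x.
(c) Observable constraints: it meets the x-axis at x = 0 (among the integer gridlines); one y-axis crossing is at y = 0; one z-axis crossing is at z = 0.
(d) The integer polynomial consistent with all of this is the stated p.

x^2 + 2*y^2 - z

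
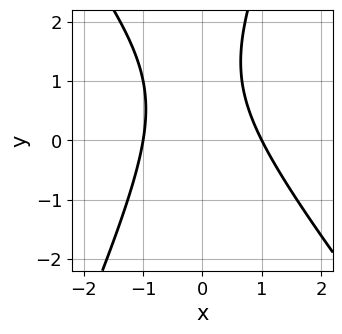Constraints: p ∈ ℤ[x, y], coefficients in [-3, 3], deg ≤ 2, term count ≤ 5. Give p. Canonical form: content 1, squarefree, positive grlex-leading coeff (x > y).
First, degree: a generic line meets the curve in up to 2 points, so deg p = 2.
Next, checking where it meets the axes: among the integer gridlines, it crosses the x-axis at x ∈ {-1, 1}; the curve avoids every integer y-axis point in the box.
Finally, the integer polynomial consistent with all of this is the stated p.

3*x^2 + x*y - y^2 + 2*y - 3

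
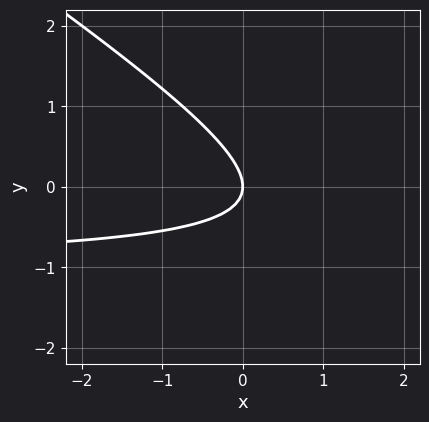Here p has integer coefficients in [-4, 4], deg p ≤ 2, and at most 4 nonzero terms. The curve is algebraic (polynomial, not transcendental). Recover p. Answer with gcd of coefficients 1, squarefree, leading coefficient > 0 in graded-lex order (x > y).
1. Degree: a generic line meets the curve in up to 2 points, so deg p = 2.
2. From the axis intercepts and sections: one x-axis crossing is at x = 0; one y-axis crossing is at y = 0.
3. These observations pin down the coefficients.

2*x*y + 3*y^2 + 2*x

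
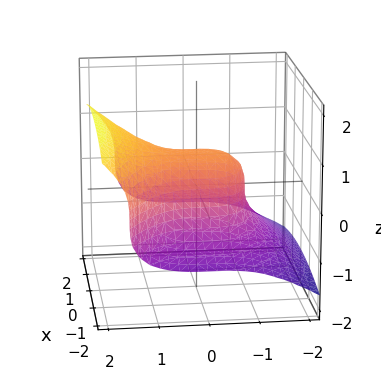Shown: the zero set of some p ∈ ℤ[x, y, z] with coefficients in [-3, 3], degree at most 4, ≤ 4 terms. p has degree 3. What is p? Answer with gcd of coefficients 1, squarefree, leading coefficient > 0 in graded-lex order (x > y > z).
y^3 - 3*z^3 - x^2 + 1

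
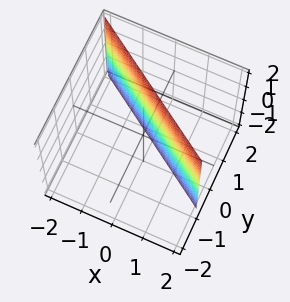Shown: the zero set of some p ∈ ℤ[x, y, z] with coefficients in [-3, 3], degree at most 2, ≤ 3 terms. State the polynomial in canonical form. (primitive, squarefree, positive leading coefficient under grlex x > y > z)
deg p = 1. The surface is flat (a plane).
Reading off the gridlines: it meets the x-axis at x = 1 (among the integer gridlines); the surface avoids every integer z-axis point in the box.
Matching integer coefficients to the picture gives p.

2*x + 3*y - 2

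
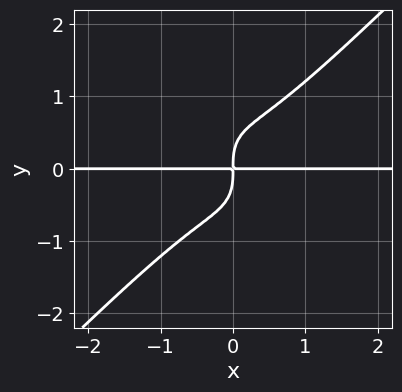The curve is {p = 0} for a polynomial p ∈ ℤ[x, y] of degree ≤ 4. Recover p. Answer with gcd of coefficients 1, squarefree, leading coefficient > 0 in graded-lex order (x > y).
deg p = 4. A generic line meets the curve in up to 4 points.
From the axis intercepts and sections: the visible x-axis segment lies entirely on the curve.
Putting this together gives p.

3*x^3*y - x*y^3 - 2*y^4 + 2*x*y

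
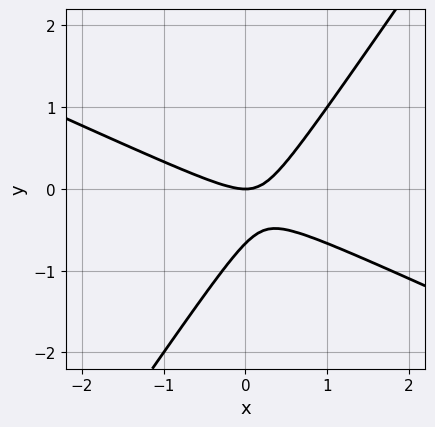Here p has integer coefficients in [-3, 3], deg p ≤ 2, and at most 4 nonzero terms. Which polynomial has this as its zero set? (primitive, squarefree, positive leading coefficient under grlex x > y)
2*x^2 + 3*x*y - 3*y^2 - 2*y

(a) The degree is 2 — no degree-1 curve has this shape.
(b) Reading off the gridlines: it crosses the y-axis at the gridline y = 0; it crosses the x-axis at the gridline x = 0.
(c) Fitting integer coefficients to these (and the overall shape) gives p.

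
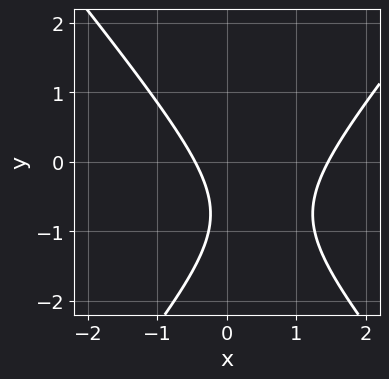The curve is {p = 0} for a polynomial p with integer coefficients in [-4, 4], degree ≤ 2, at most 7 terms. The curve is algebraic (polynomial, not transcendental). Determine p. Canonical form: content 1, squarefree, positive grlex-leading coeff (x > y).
The degree is 2 — a generic line meets the curve in up to 2 points.
Checking where it meets the axes: the curve avoids every integer y-axis point in the box.
Assembling these constraints gives the stated polynomial.

3*x^2 - 2*y^2 - 3*x - 3*y - 2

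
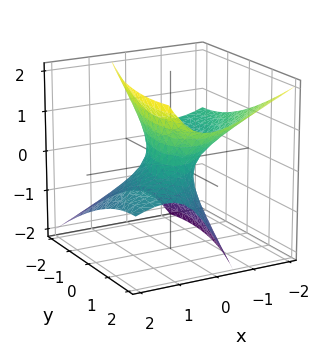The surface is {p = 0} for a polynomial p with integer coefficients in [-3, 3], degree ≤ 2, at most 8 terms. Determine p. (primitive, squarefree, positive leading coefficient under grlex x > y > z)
(a) The degree is 2 — a generic line meets the surface in up to 2 points.
(b) From the visible intercepts: no z-intercept at any integer in the box; among the integer gridlines, it crosses the y-axis at y ∈ {-1, 1}.
(c) The integer polynomial consistent with all of this is the stated p.

2*x^2 - 2*x*y + 3*x*z + y^2 - 2*z^2 - 1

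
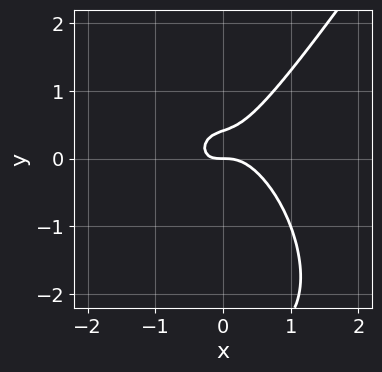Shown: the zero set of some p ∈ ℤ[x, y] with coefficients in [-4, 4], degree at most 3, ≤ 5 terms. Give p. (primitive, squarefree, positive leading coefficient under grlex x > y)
1. deg p = 3.
2. From the axis intercepts and sections: one x-axis crossing is at x = 0; it crosses the y-axis at the gridline y = 0.
3. These observations pin down the coefficients.

3*x^3 - y^3 + x*y - 2*y^2 + y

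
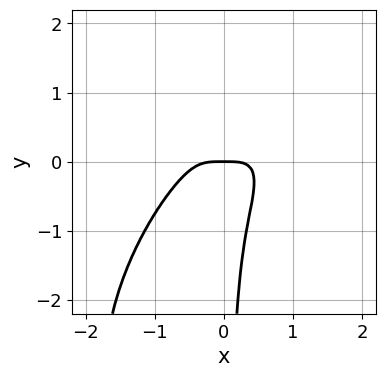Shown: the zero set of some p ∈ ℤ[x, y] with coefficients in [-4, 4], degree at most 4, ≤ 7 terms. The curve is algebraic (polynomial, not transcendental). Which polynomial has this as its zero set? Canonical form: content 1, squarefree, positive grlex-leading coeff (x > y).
3*x^4 - 3*x^3*y + 2*x^2*y^2 + 2*x*y^2 + y

1. deg p = 4. A generic line meets the curve in up to 4 points.
2. Reading off the gridlines: it crosses the x-axis at the gridline x = 0; one y-axis crossing is at y = 0.
3. These observations pin down the coefficients.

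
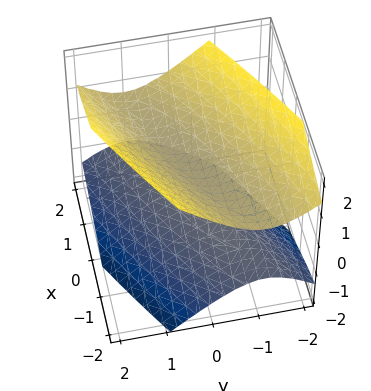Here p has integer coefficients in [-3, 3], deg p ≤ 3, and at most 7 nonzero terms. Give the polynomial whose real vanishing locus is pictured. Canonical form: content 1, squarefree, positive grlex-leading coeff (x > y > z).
x^2 - 3*x*y + 3*y^2 - 3*z^2 + 1

First, the picture has 2 separate pieces. They look like related sheets of one shape, so recover p as a whole.
Then, the degree is 2 — no degree-1 surface has this shape.
Next, from the axis intercepts and sections: no x-intercept at any integer in the box; it misses every integer gridline on the y-axis.
Finally, matching integer coefficients to the picture gives p.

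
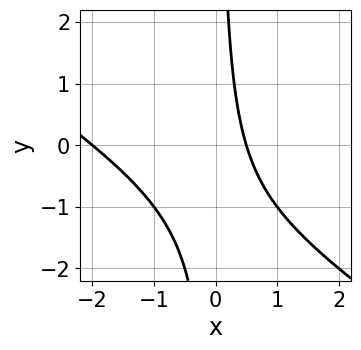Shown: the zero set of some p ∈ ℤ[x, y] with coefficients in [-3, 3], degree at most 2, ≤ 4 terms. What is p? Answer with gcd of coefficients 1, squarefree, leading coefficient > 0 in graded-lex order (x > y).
2*x^2 + 3*x*y + 3*x - 2

(a) deg p = 2.
(b) Checking where it meets the axes: no y-intercept at any integer in the box; it crosses the x-axis at the gridline x = -2.
(c) Together with the visible shape, these determine p as stated.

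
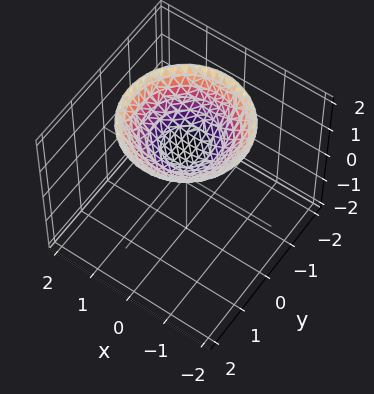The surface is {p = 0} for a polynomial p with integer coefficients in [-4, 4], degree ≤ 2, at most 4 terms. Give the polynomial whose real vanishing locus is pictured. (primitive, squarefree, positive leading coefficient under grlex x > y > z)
1. The degree is 2 — the shape is more complex than any degree-1 surface.
2. Symmetries: the surface is invariant under rotation about z: p = q(x² + y², z).
3. Checking where it meets the axes: no x-intercept at any integer in the box; the surface avoids every integer y-axis point in the box.
4. Matching integer coefficients to the picture gives p.

x^2 + y^2 - 2*z + 2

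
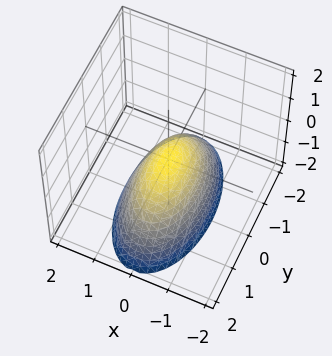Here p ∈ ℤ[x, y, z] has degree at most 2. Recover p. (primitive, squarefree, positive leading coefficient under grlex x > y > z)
The degree is 2 — a single bowl opening along one axis; a quadric.
Symmetries: it's symmetric under x → −x, forcing even powers of x; the y ↦ −y reflection is a symmetry, so y appears only in even powers.
Reading off the gridlines: it crosses the z-axis at the gridline z = 0; it meets the x-axis at x = 0 (among the integer gridlines); it crosses the y-axis at the gridline y = 0.
Putting this together gives p.

3*x^2 + y^2 + 2*z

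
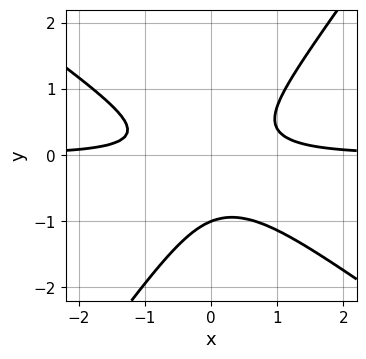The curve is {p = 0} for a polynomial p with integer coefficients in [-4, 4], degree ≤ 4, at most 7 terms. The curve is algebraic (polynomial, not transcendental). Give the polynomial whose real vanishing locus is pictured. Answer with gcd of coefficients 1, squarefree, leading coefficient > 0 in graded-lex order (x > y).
The degree is 3 — the shape is more complex than any degree-2 curve.
Checking where it meets the axes: the curve avoids every integer x-axis point in the box; it meets the y-axis at y = -1 (among the integer gridlines).
Together with the visible shape, these determine p as stated.

3*x^2*y + 2*x*y^2 - 3*y^3 - 2*y^2 - 1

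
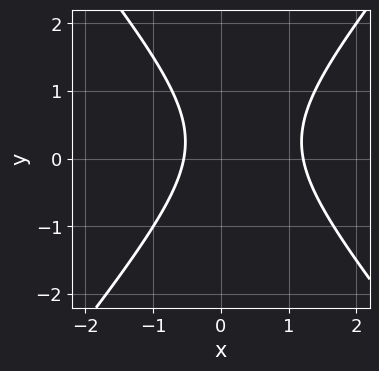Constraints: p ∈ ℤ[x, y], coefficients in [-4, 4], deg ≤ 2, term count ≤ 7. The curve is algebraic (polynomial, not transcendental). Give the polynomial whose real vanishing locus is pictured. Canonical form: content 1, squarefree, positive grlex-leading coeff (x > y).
1. deg p = 2. The shape is more complex than any degree-1 curve.
2. Against the integer gridlines: the curve avoids every integer y-axis point in the box.
3. Solving for integer coefficients yields p as stated.

3*x^2 - 2*y^2 - 2*x + y - 2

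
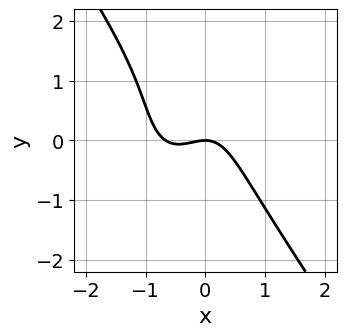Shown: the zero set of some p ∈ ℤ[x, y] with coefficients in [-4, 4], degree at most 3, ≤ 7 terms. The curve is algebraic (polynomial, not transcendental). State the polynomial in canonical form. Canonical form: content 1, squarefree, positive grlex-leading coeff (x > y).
3*x^3 + y^3 + 2*x^2 - y^2 + 2*y

1. The degree is 3 — the shape is more complex than any degree-2 curve.
2. Reading off the gridlines: it meets the y-axis at y = 0 (among the integer gridlines); it crosses the x-axis at the gridline x = 0.
3. These observations pin down the coefficients.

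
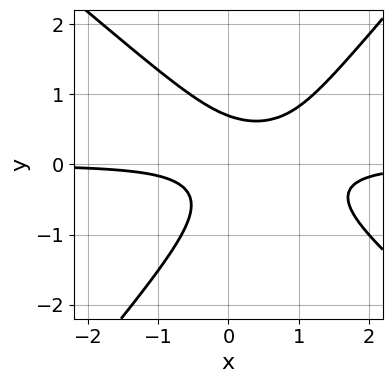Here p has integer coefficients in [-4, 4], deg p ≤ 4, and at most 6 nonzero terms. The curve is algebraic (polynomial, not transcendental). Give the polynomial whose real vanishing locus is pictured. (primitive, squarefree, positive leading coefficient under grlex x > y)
3*x^2*y + x*y^2 - 3*y^3 - 3*x*y + 1

(a) deg p = 3. No degree-2 curve has this shape.
(b) From the axis intercepts and sections: the curve avoids every integer x-axis point in the box.
(c) Together with the visible shape, these determine p as stated.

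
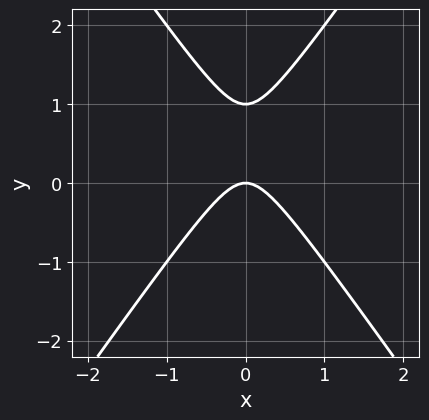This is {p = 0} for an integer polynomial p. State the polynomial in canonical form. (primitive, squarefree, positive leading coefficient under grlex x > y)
First, degree: no degree-1 curve has this shape, so deg p = 2.
Next, symmetries: mirror symmetry x ↦ −x ⇒ only even powers of x.
Then, reading off the gridlines: it meets the x-axis at x = 0 (among the integer gridlines); the y-axis gridline crossings are at y ∈ {0, 1}.
Finally, matching integer coefficients to the picture gives p.

2*x^2 - y^2 + y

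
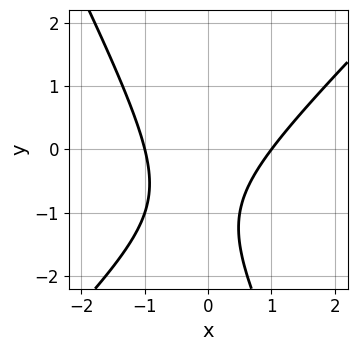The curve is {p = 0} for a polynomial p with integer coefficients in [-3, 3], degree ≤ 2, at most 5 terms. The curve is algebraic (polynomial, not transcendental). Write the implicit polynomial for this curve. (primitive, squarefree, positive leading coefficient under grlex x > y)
2*x^2 - x*y - y^2 - 2*y - 2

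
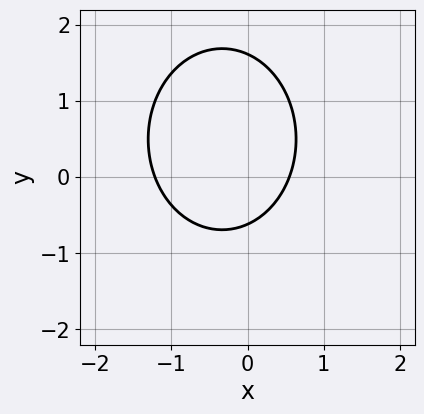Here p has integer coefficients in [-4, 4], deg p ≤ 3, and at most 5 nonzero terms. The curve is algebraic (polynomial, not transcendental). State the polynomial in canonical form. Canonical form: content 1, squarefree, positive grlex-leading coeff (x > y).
The degree is 2 — a generic line meets the curve in up to 2 points.
The integer polynomial consistent with all of this is the stated p.

3*x^2 + 2*y^2 + 2*x - 2*y - 2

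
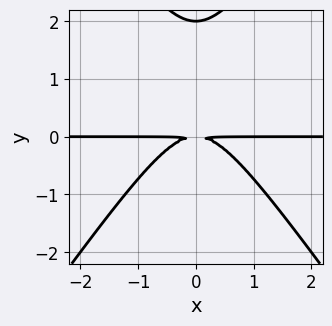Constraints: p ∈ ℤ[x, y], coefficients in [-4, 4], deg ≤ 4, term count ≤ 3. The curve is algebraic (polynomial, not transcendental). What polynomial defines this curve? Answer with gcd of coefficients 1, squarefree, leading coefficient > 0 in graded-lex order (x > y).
The degree is 3 — the shape is more complex than any degree-2 curve.
Symmetries: the x ↦ −x reflection is a symmetry, so x appears only in even powers.
From the visible intercepts: the visible x-axis segment lies entirely on the curve; it meets the y-axis at y = 2 (among the integer gridlines).
Fitting integer coefficients to these (and the overall shape) gives p.

2*x^2*y - y^3 + 2*y^2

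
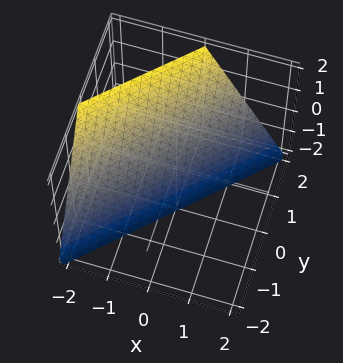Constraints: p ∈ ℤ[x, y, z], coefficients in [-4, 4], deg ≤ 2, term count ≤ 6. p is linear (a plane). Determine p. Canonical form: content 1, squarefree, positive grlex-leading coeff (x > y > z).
2*x - 2*y + z + 2

(a) The degree is 1 — every cross-section is a straight line — this is a plane.
(b) Checking where it meets the axes: it meets the y-axis at y = 1 (among the integer gridlines); one z-axis crossing is at z = -2.
(c) Assembling these constraints gives the stated polynomial.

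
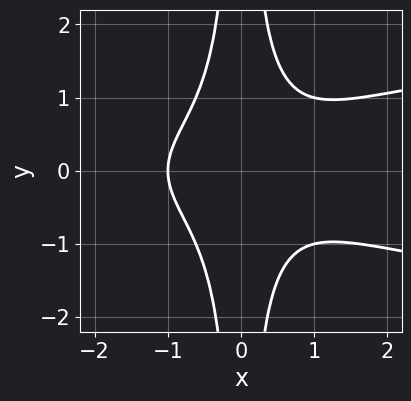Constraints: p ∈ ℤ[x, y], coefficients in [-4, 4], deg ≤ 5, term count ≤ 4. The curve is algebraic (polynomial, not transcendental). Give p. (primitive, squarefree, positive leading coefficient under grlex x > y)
First, deg p = 4. The shape is more complex than any degree-3 curve.
Next, symmetries: the y ↦ −y reflection is a symmetry, so y appears only in even powers.
Next, from the axis intercepts and sections: it meets the x-axis at x = -1 (among the integer gridlines); the curve avoids every integer y-axis point in the box.
Finally, assembling these constraints gives the stated polynomial.

2*x^2*y^2 - x^3 - 1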